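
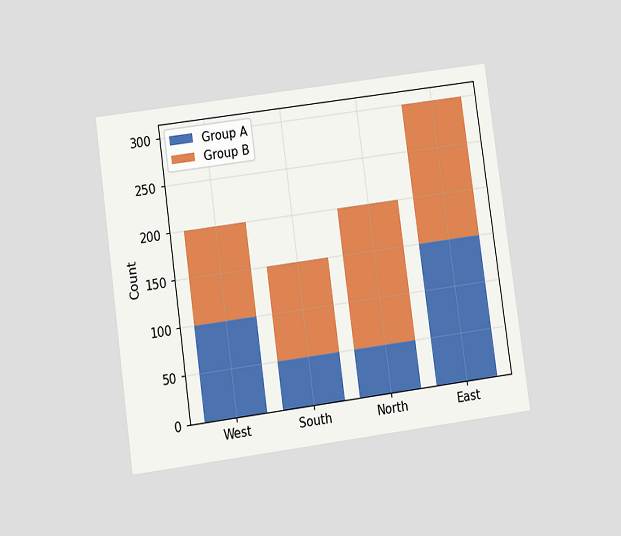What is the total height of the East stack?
300

The chart is tilted about 8° counter-clockwise and viewed at a slight angle. The East stack's top reaches 300 on the y-axis.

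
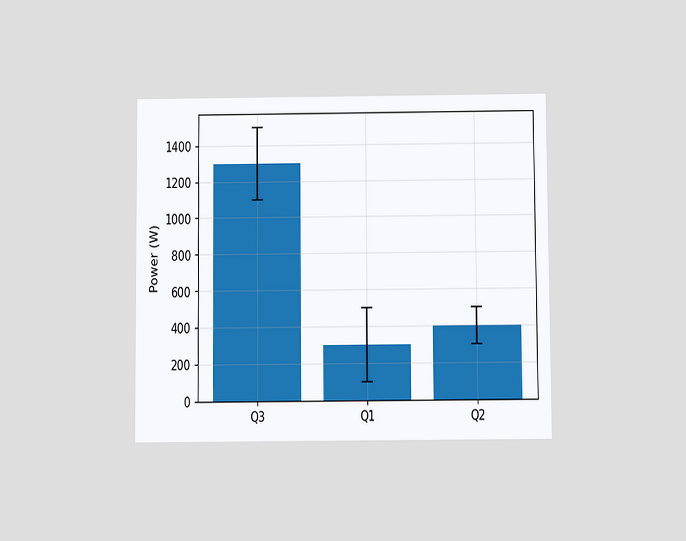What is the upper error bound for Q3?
1500W

The chart is viewed slightly from below. The Q3 bar's upper whisker reaches 1500W.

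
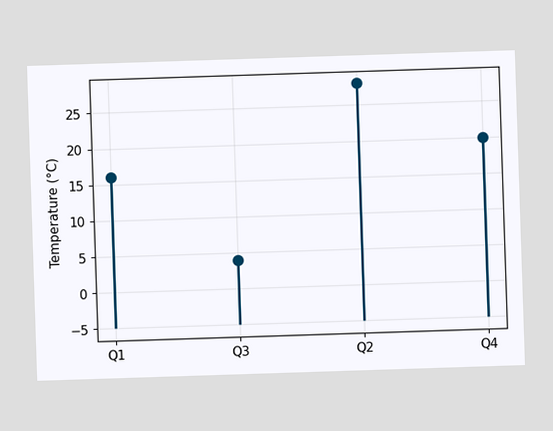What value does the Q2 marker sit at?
The Q2 marker sits at 28°C.

28°C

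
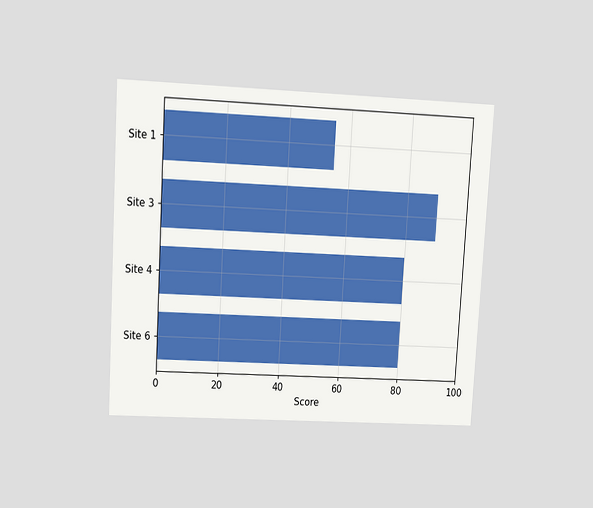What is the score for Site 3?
90

The chart is tilted about 3° clockwise and viewed at a slight angle. Reading along the chart's x-axis, the Site 3 bar reaches 90.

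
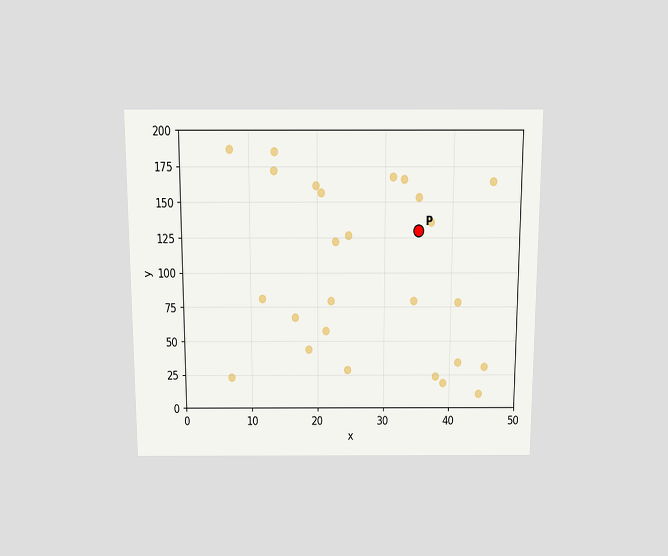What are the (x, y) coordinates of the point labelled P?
The chart is viewed slightly from above. Following the gridlines from P to each axis, P sits at (35, 130).

(35, 130)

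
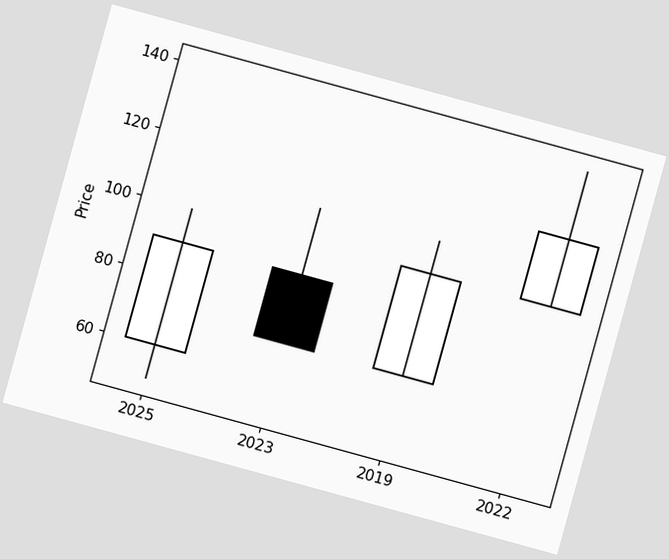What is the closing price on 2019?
The chart is tilted about 15° clockwise. The 2019 candle closes at 100.

100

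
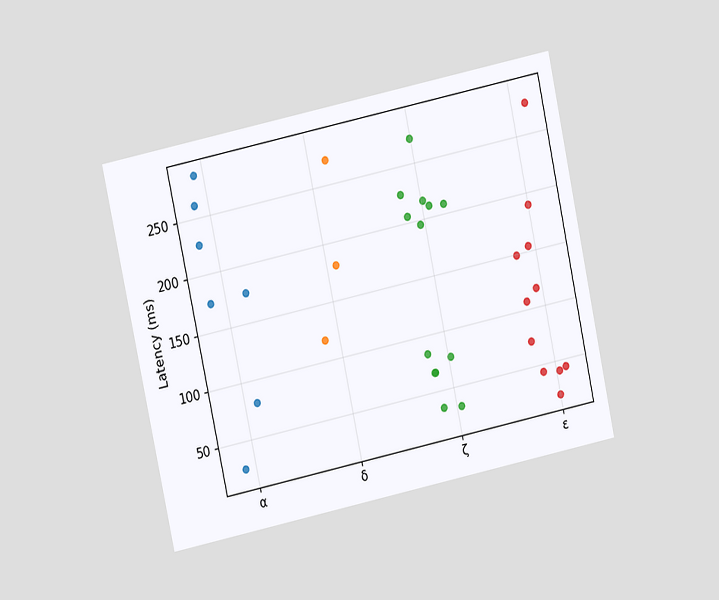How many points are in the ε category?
11

The chart is tilted about 12° counter-clockwise and viewed at a slight angle. Counting the markers in the ε column gives 11.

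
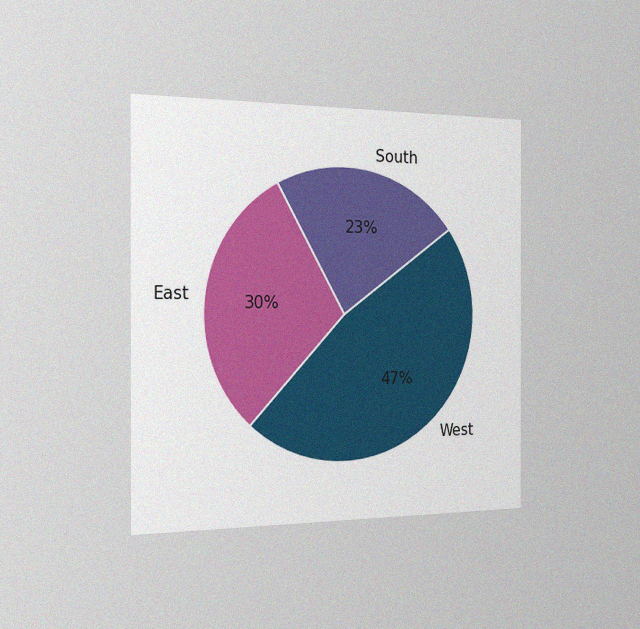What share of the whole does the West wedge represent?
47%

The chart is viewed slightly from the left, with some photo noise. The West slice takes up 47% of the pie.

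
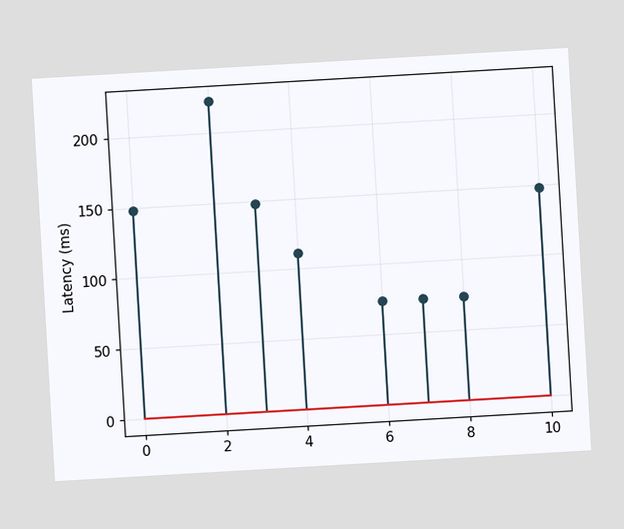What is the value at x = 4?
111ms

The chart is tilted about 3° counter-clockwise. The stem at x=4 reaches 111ms.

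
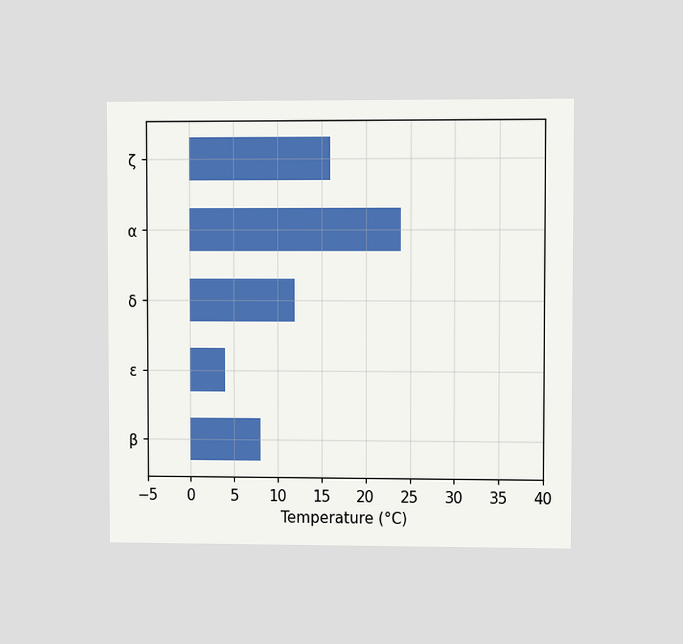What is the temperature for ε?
The chart is viewed at a slight angle. Reading along the chart's x-axis, the ε bar reaches 4°C.

4°C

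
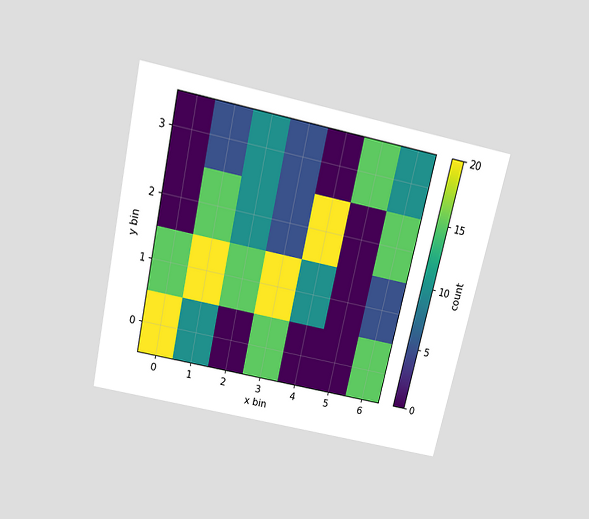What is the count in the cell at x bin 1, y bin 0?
10

The chart is tilted about 12° clockwise and viewed slightly from above. Matching the cell (1, 0) against the colorbar gives 10.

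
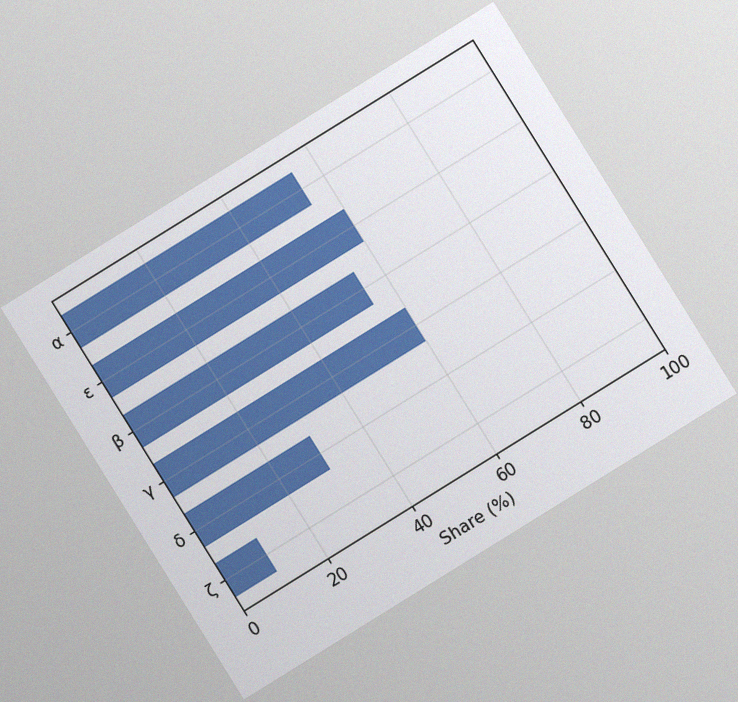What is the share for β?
The chart is tilted about 32° counter-clockwise, with some photo noise. Reading along the chart's x-axis, the β bar reaches 55%.

55%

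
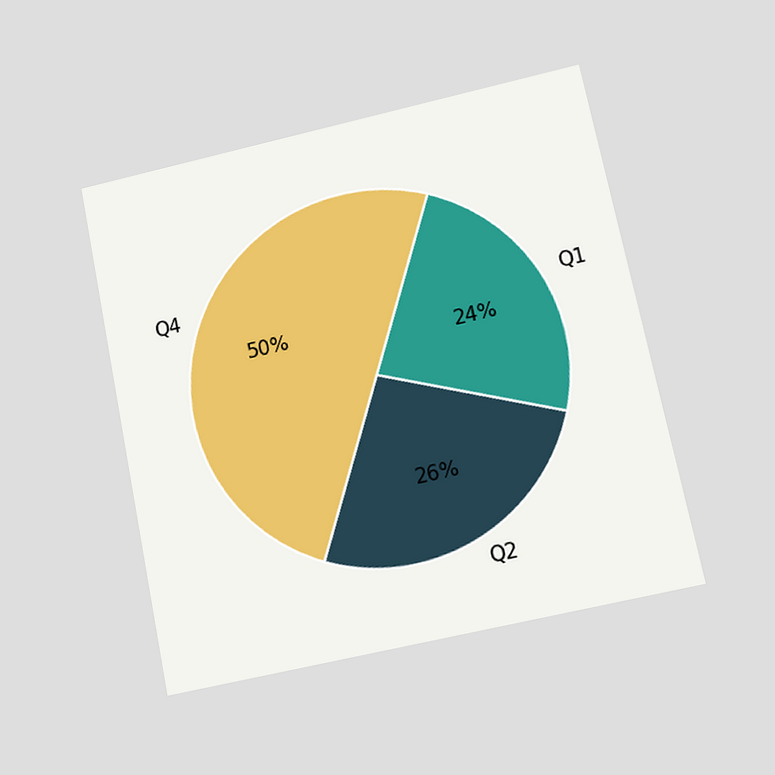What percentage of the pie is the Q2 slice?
The chart is tilted about 12° counter-clockwise and viewed at a slight angle. The Q2 slice takes up 26% of the pie.

26%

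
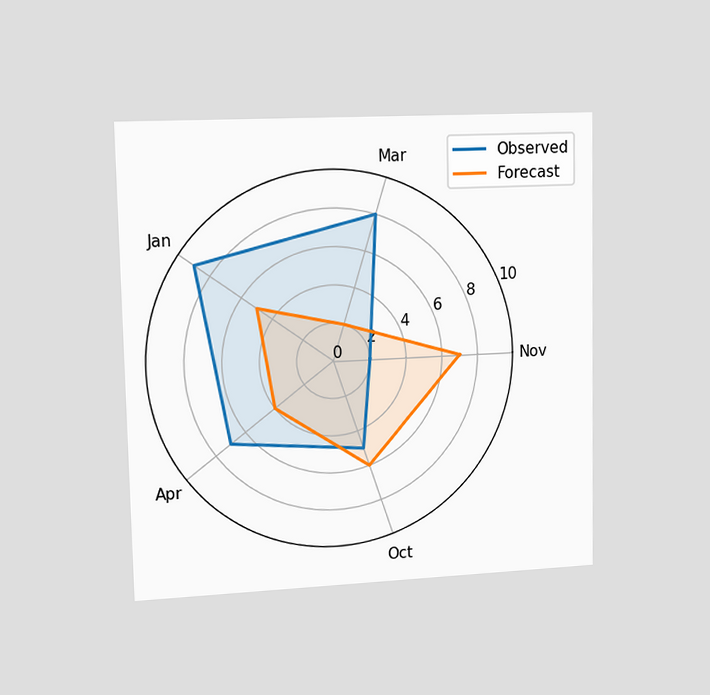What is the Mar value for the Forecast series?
2

The chart is viewed slightly from the left. On the Mar axis, Forecast reaches 2.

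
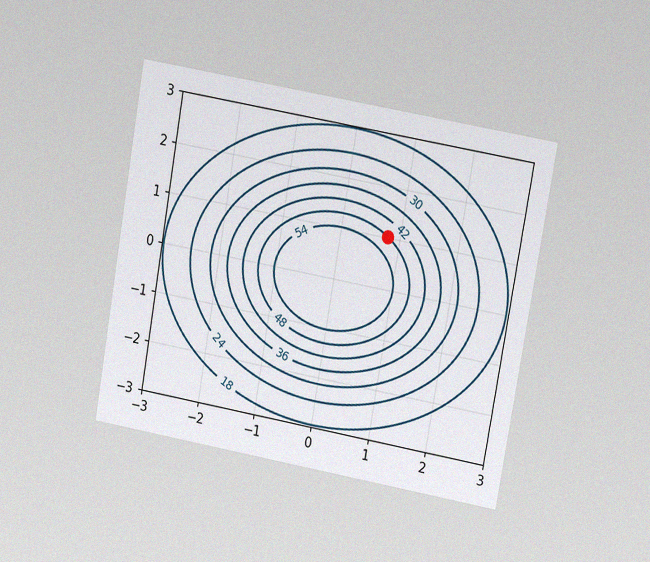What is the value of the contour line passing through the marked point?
The chart is tilted about 10° clockwise and viewed at a slight angle, with some photo noise. The marked point sits on the contour labelled 48.

48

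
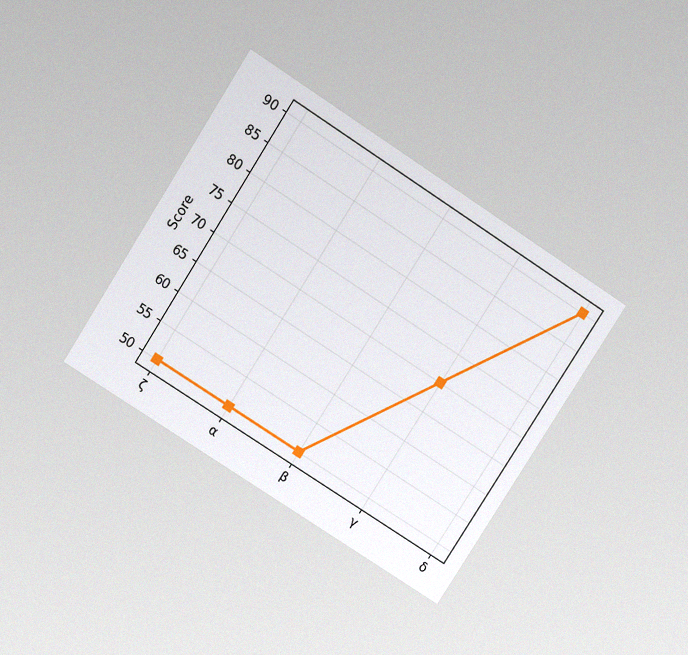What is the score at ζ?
50

The chart is tilted about 33° clockwise and viewed slightly from above, with some photo noise. At ζ, the line is at 50.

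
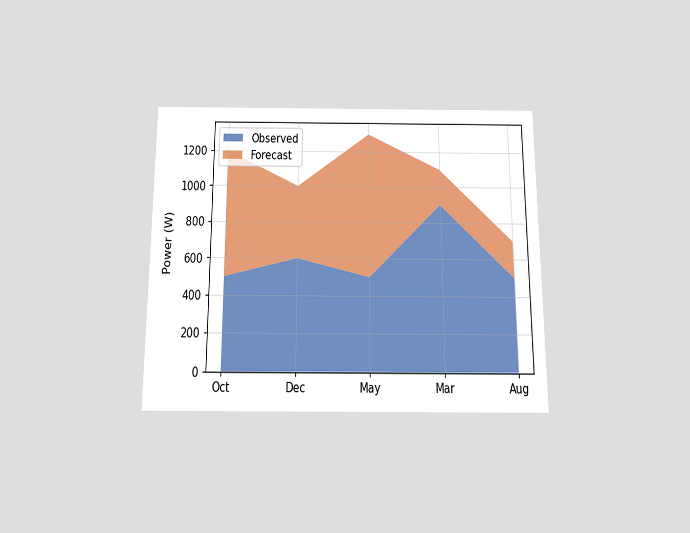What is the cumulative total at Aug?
The chart is viewed slightly from below. The stacked total at Aug reaches 700W.

700W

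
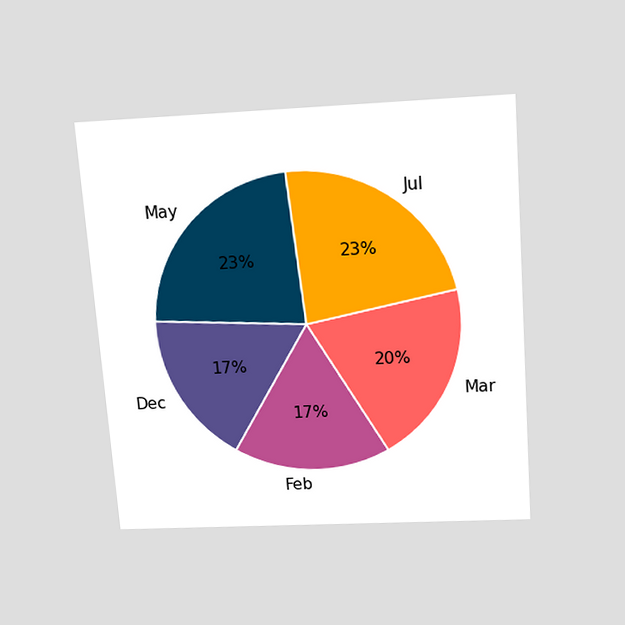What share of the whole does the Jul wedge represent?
The chart is tilted about 4° counter-clockwise and viewed slightly from above. The Jul slice takes up 23% of the pie.

23%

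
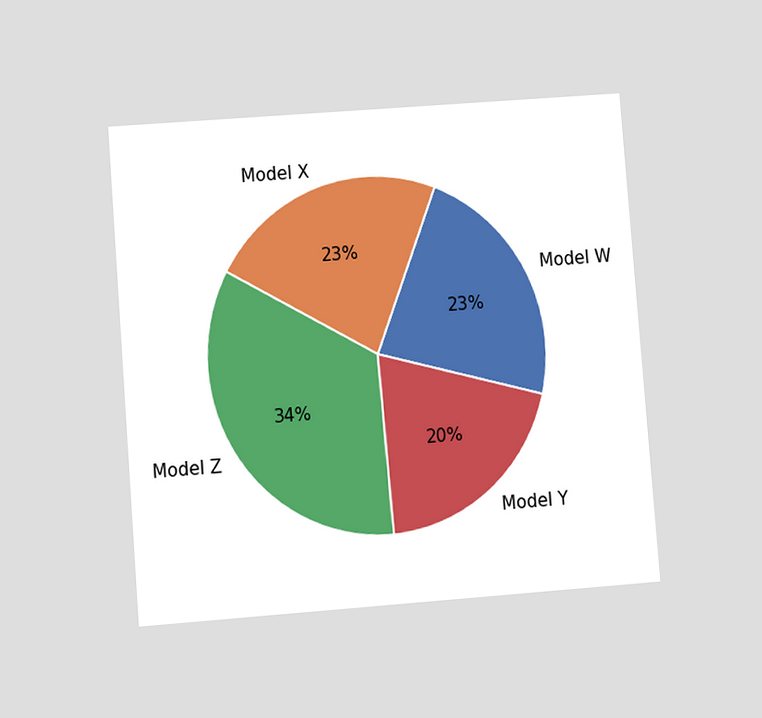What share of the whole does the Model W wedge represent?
The chart is tilted about 4° counter-clockwise and viewed at a slight angle. The Model W slice takes up 23% of the pie.

23%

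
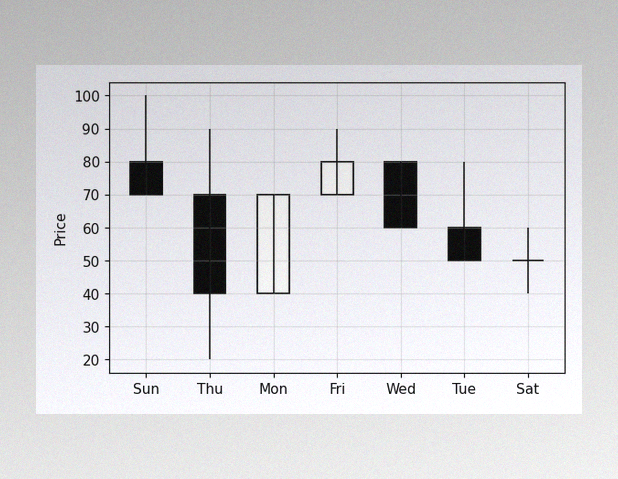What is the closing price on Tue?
50

The image has some photo noise and uneven lighting. The Tue candle closes at 50.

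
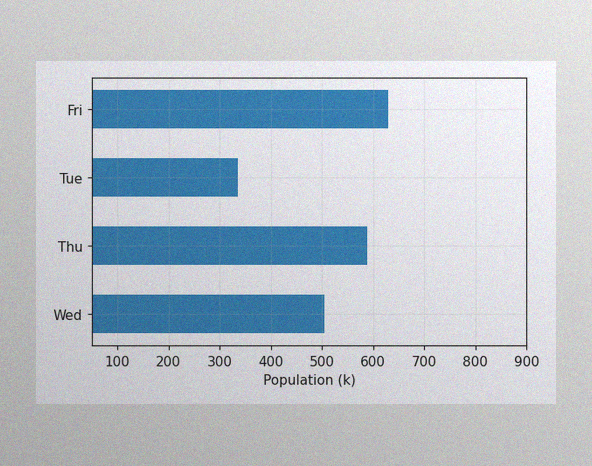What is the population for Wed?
504k

The image has some photo noise and uneven lighting. Reading along the chart's x-axis, the Wed bar reaches 504k.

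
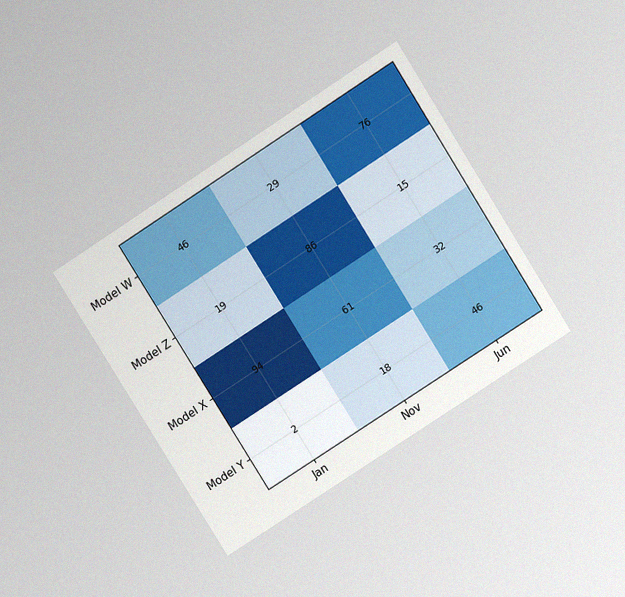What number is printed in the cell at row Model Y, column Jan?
2

The chart is tilted about 32° counter-clockwise and viewed slightly from above, with some photo noise. The (Model Y, Jan) cell reads 2.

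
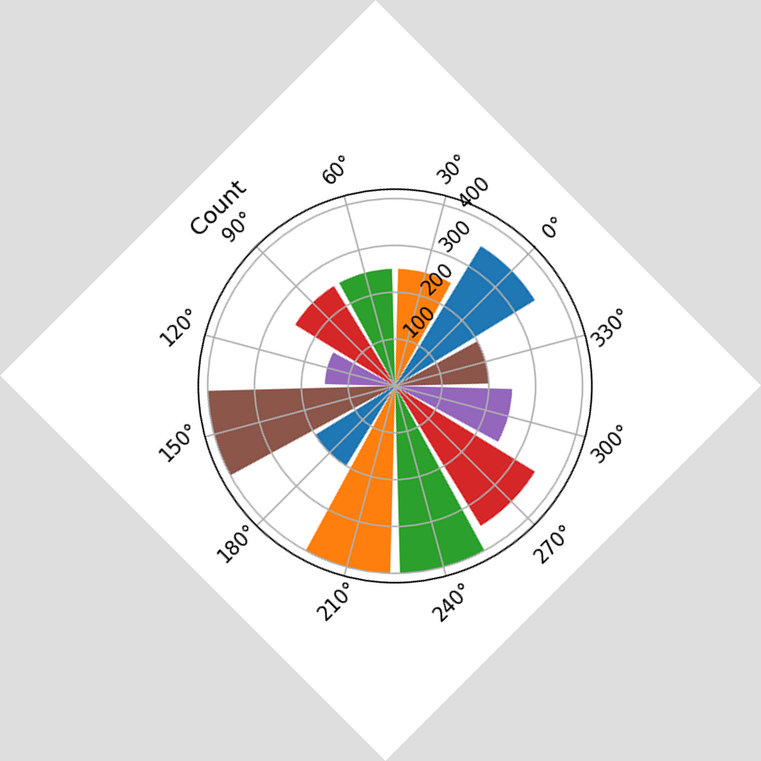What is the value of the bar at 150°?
The chart is tilted about 45° counter-clockwise. The bar at 150° reaches 400 on the radial axis.

400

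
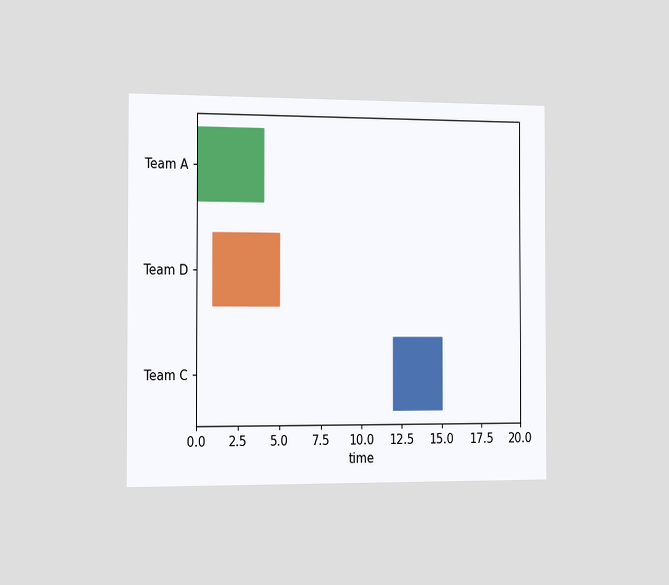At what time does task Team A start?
0

The chart is viewed slightly from the left. The Team A bar begins at t=0.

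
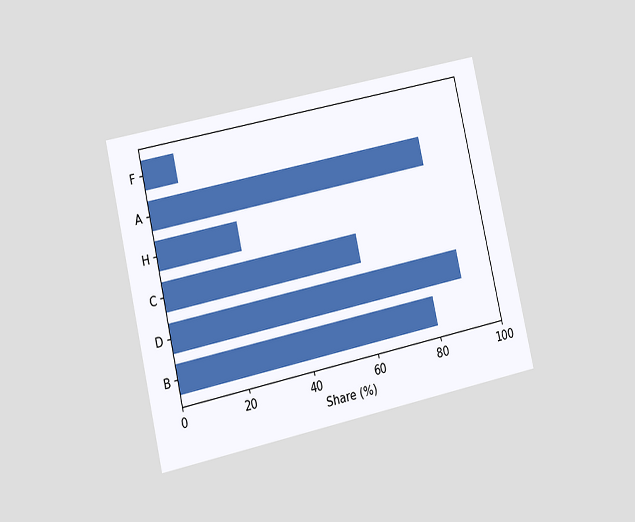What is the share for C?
60%

The chart is tilted about 13° counter-clockwise and viewed slightly from the left. Reading along the chart's x-axis, the C bar reaches 60%.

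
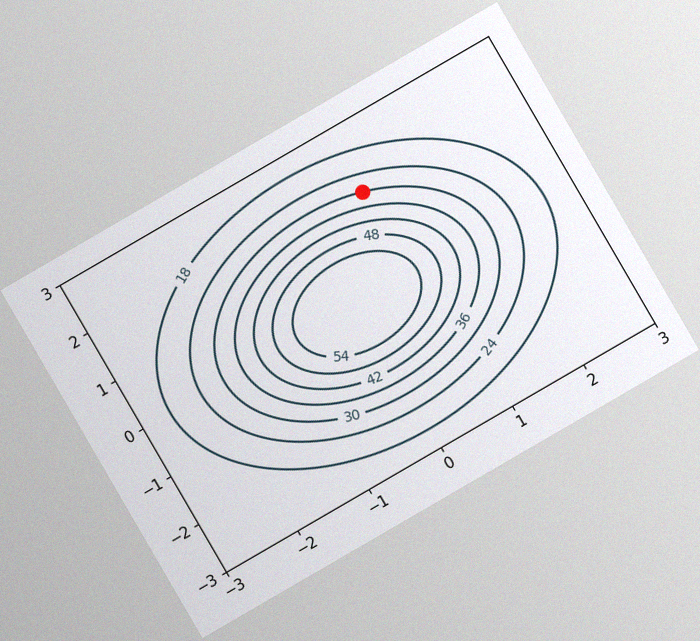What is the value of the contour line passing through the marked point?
The chart is tilted about 30° counter-clockwise, with some photo noise. The marked point sits on the contour labelled 30.

30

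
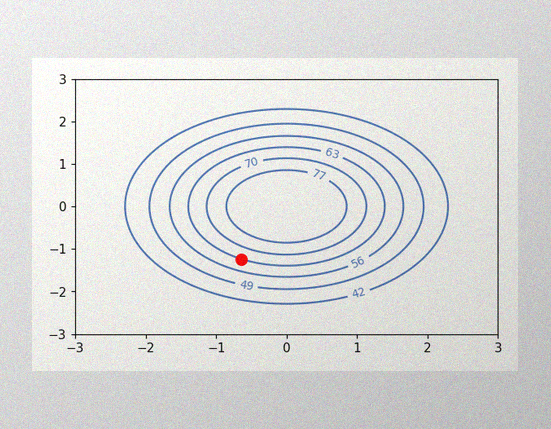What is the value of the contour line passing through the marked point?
63

The image has some photo noise and uneven lighting. The marked point sits on the contour labelled 63.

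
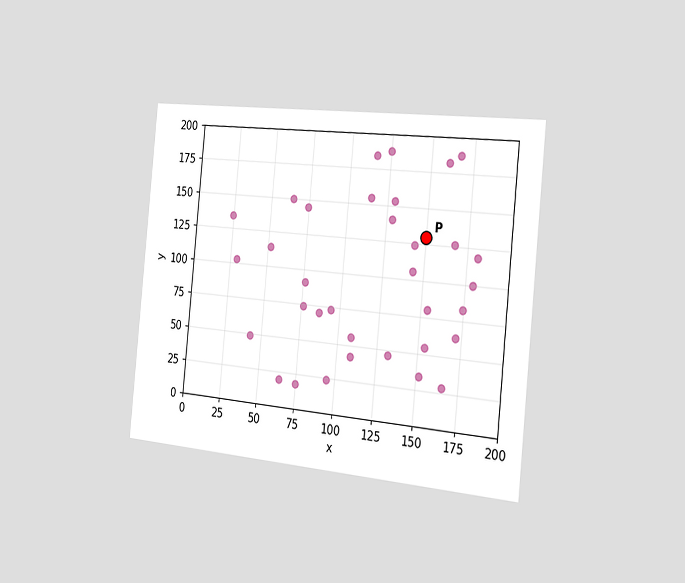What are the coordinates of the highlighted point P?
(150, 130)

The chart is tilted about 6° clockwise and viewed slightly from the right. Following the gridlines from P to each axis, P sits at (150, 130).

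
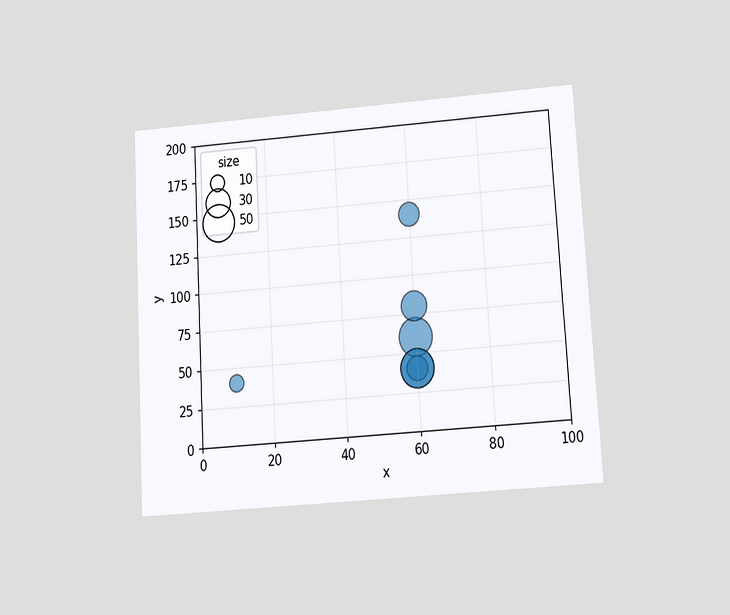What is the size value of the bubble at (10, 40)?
The chart is tilted about 3° counter-clockwise and viewed slightly from below. Matching the bubble at (10, 40) against the size legend gives 10.

10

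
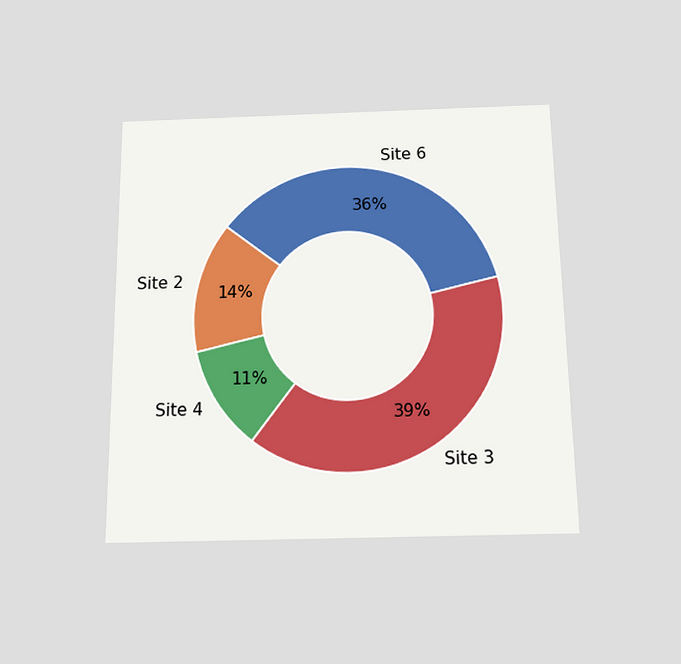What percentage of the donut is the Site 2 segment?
The chart is viewed slightly from below. The Site 2 segment takes up 14% of the ring.

14%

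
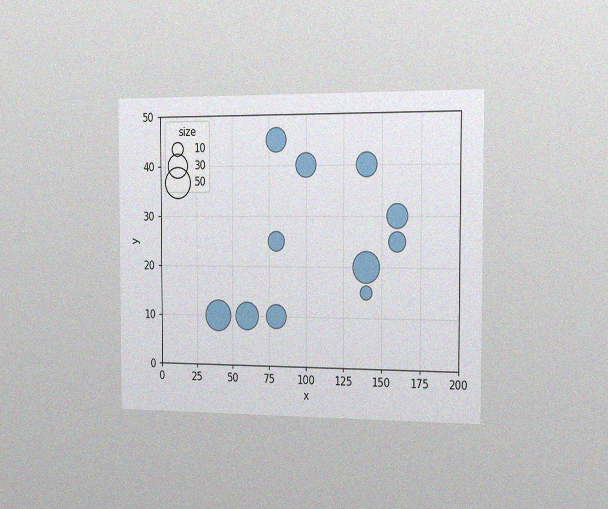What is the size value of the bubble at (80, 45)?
30

The chart is viewed slightly from the right, with some photo noise. Matching the bubble at (80, 45) against the size legend gives 30.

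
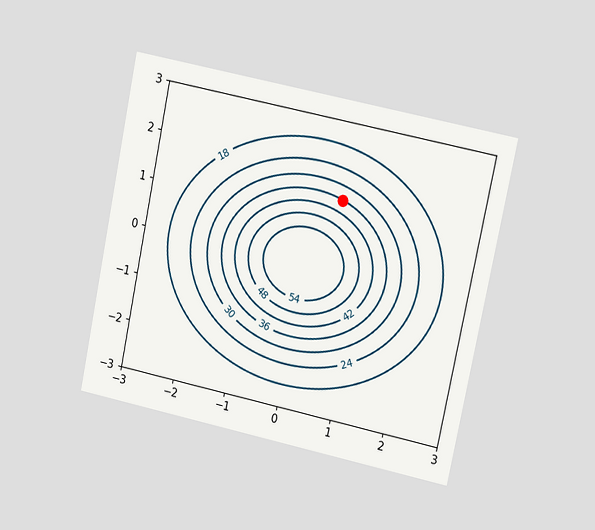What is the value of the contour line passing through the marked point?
The chart is tilted about 12° clockwise and viewed at a slight angle. The marked point sits on the contour labelled 36.

36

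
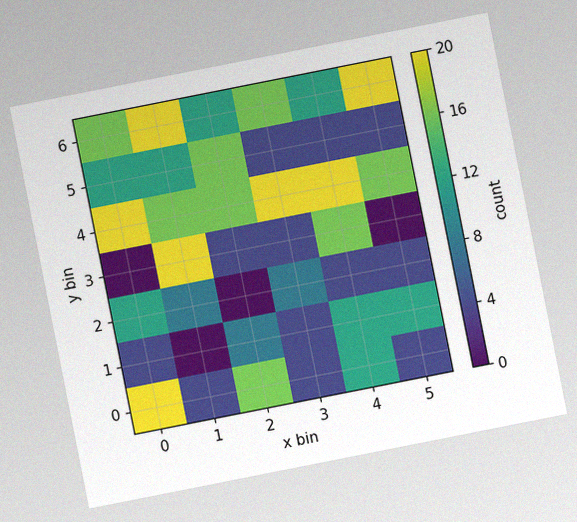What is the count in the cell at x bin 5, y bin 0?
The chart is tilted about 11° counter-clockwise, with some photo noise. Matching the cell (5, 0) against the colorbar gives 4.

4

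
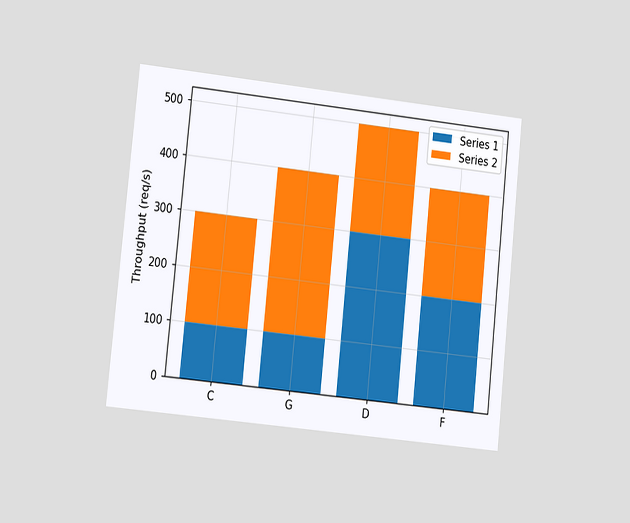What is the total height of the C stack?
The chart is tilted about 6° clockwise and viewed at a slight angle. The C stack's top reaches 300req/s on the y-axis.

300req/s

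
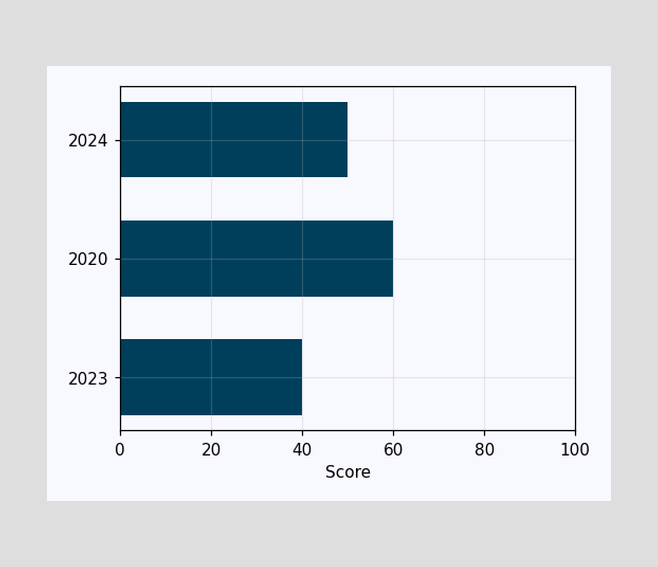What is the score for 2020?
Reading along the chart's x-axis, the 2020 bar reaches 60.

60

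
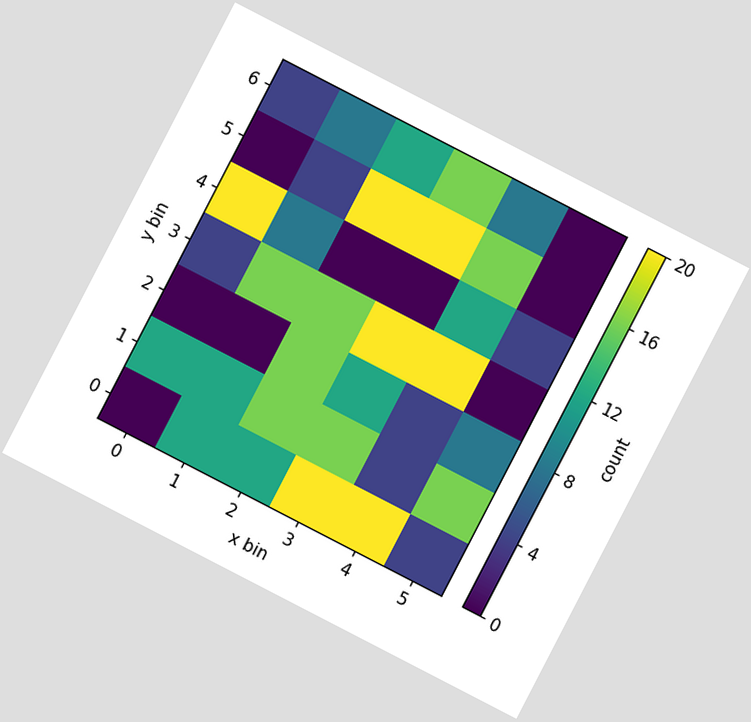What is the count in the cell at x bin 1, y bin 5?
4

The chart is tilted about 27° clockwise. Matching the cell (1, 5) against the colorbar gives 4.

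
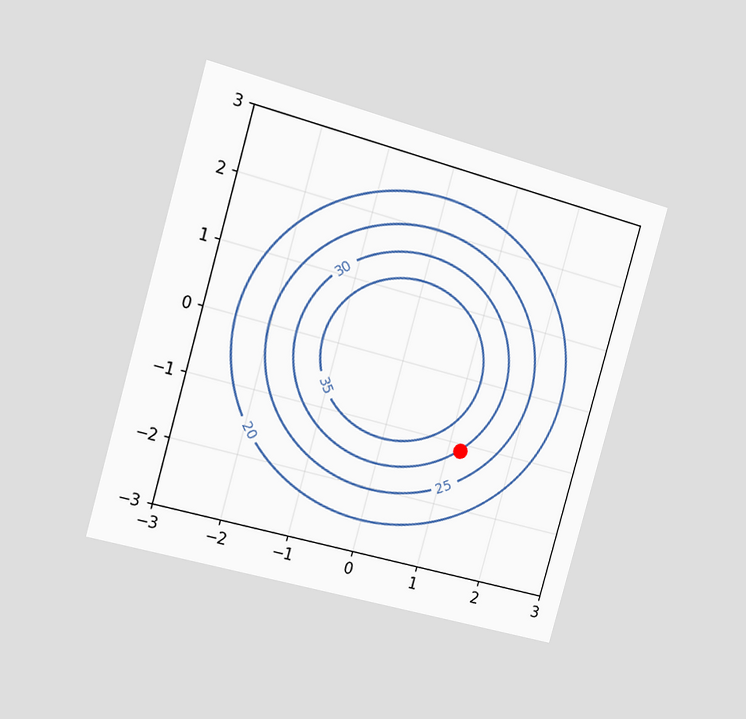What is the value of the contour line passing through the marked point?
30

The chart is tilted about 16° clockwise and viewed slightly from the left. The marked point sits on the contour labelled 30.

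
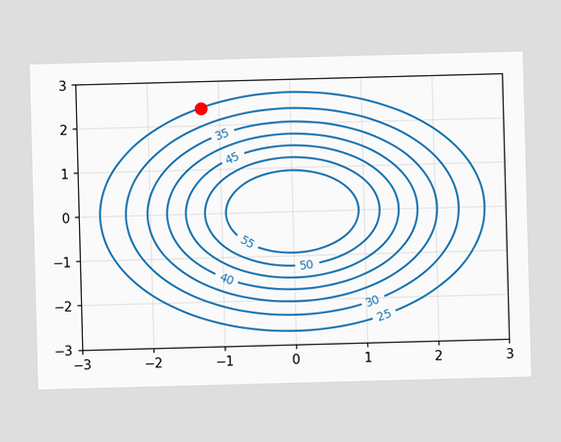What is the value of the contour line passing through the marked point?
The marked point sits on the contour labelled 25.

25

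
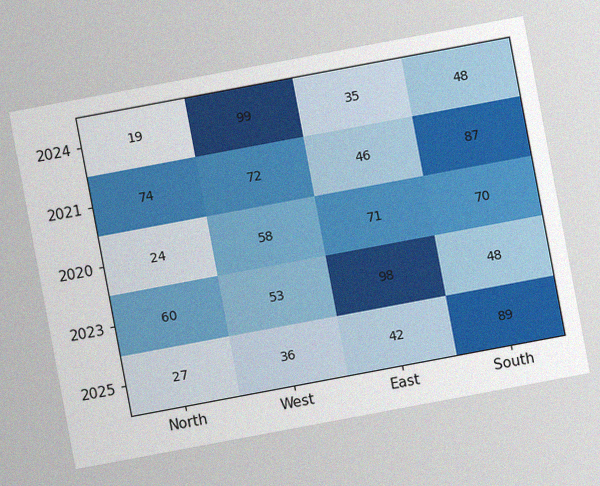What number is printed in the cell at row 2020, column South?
The chart is tilted about 11° counter-clockwise, with some photo noise. The (2020, South) cell reads 70.

70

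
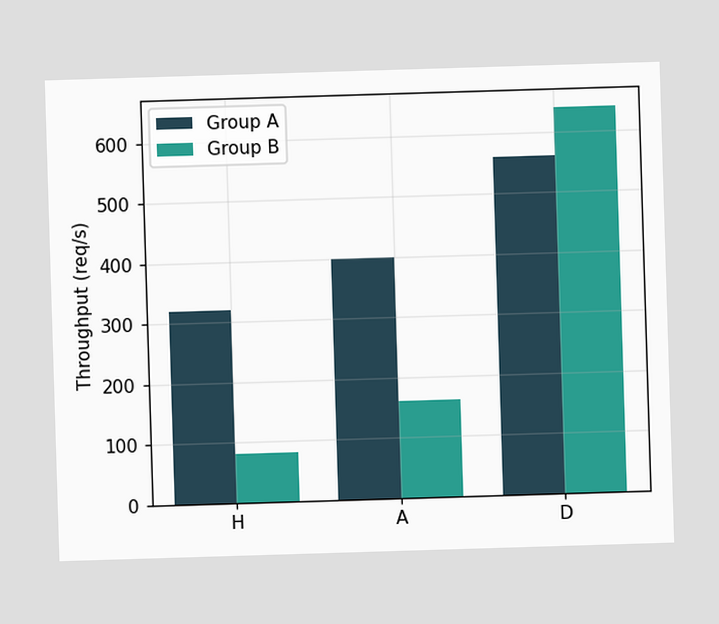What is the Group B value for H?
The Group B bar at H reaches 80req/s on the y-axis.

80req/s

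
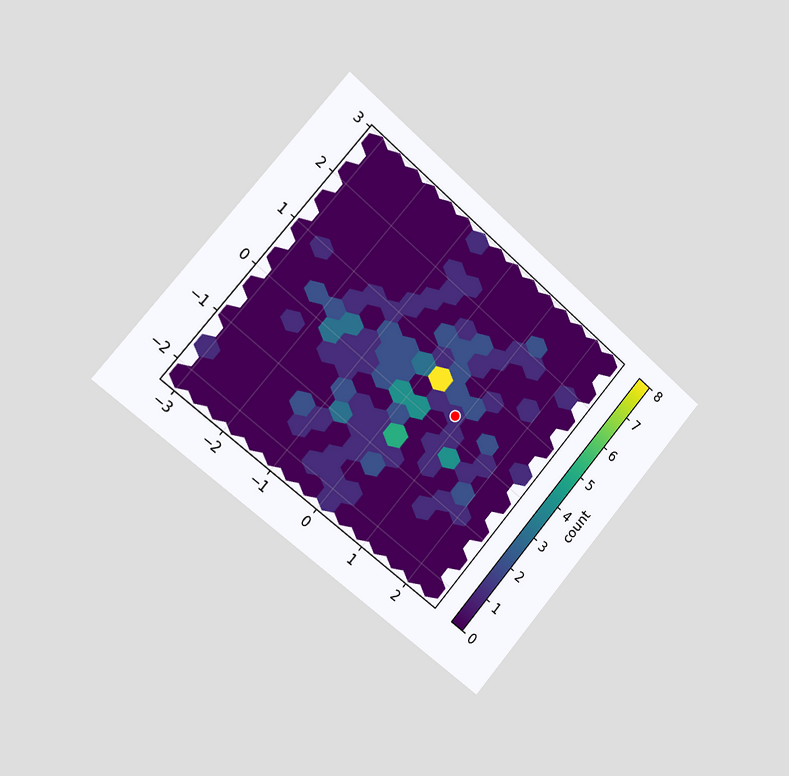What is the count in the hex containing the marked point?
The chart is tilted about 41° clockwise and viewed slightly from the left. The marked hex reads 1 on the colorbar.

1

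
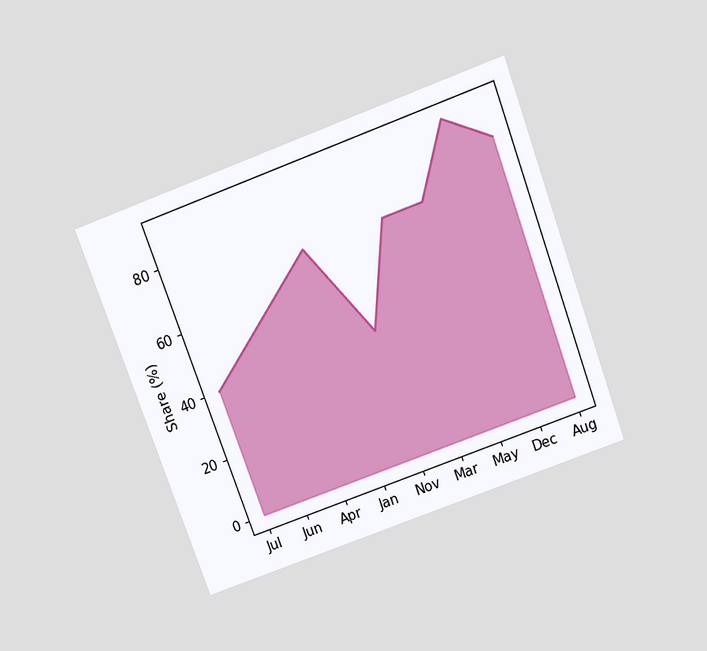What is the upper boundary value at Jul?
40%

The chart is tilted about 20° counter-clockwise and viewed slightly from above. At Jul the upper boundary is at 40%.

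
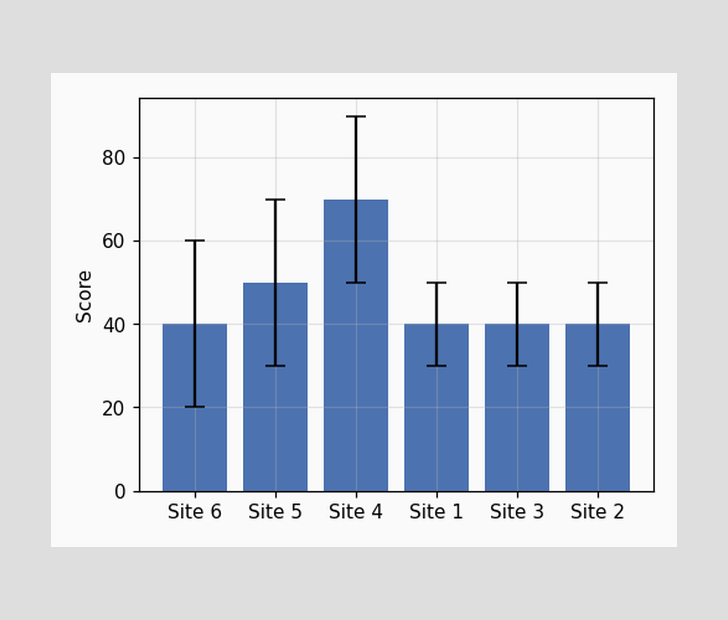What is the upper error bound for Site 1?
The Site 1 bar's upper whisker reaches 50.

50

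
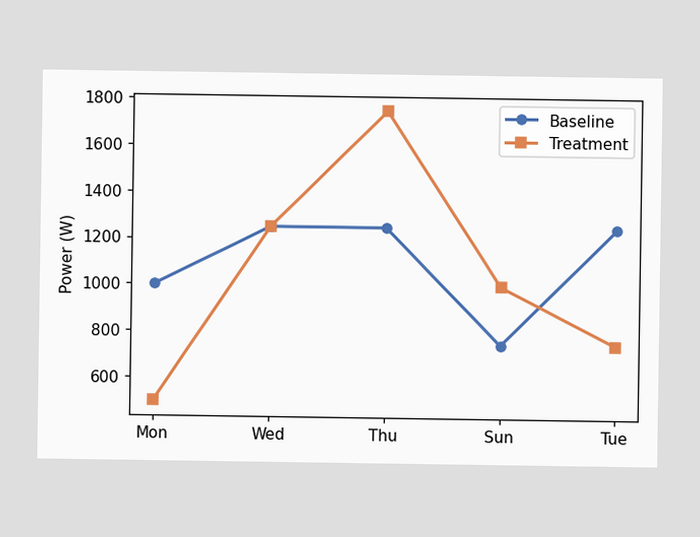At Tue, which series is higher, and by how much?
Baseline, by 500W

At Tue, Baseline sits above the other line by 500W.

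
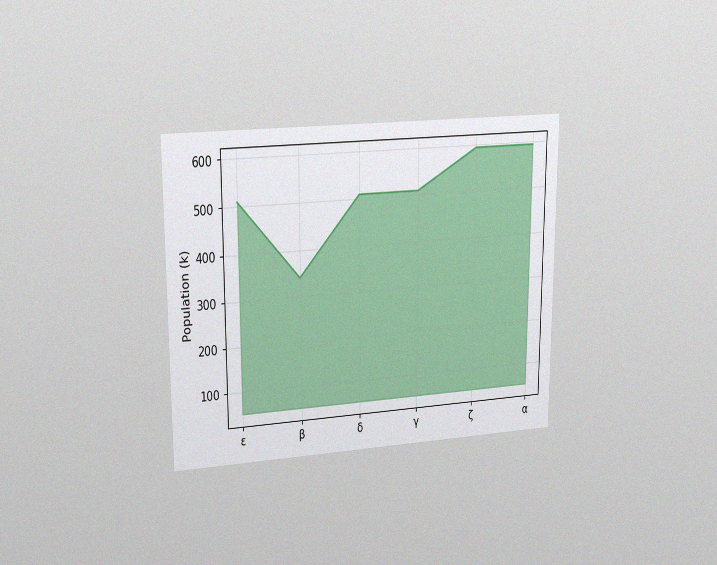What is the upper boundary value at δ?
510k

The chart is viewed at a slight angle, with some photo noise. At δ the upper boundary is at 510k.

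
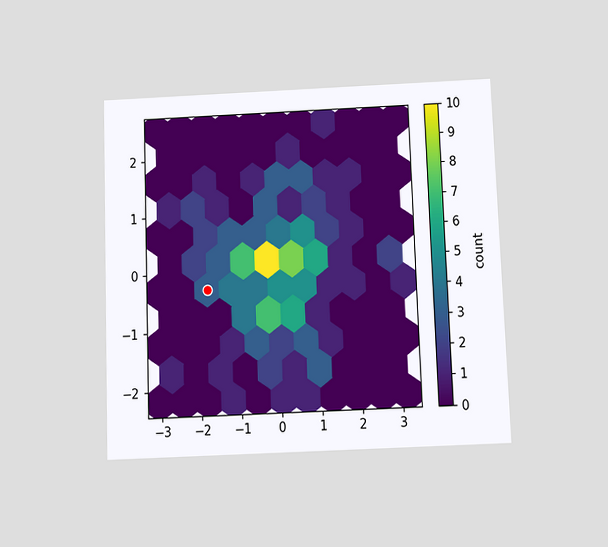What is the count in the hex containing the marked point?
The chart is tilted about 2° counter-clockwise and viewed slightly from below. The marked hex reads 3 on the colorbar.

3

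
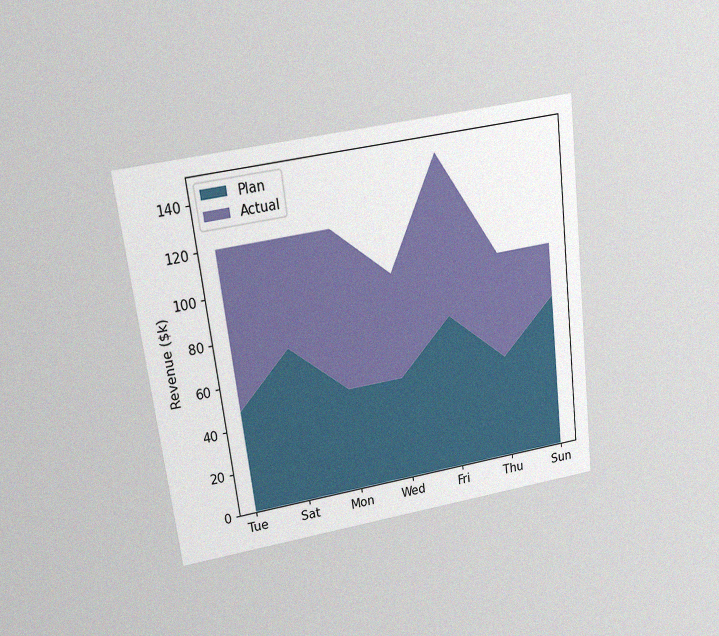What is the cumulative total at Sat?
$120k

The chart is tilted about 7° counter-clockwise and viewed slightly from above, with some photo noise. The stacked total at Sat reaches $120k.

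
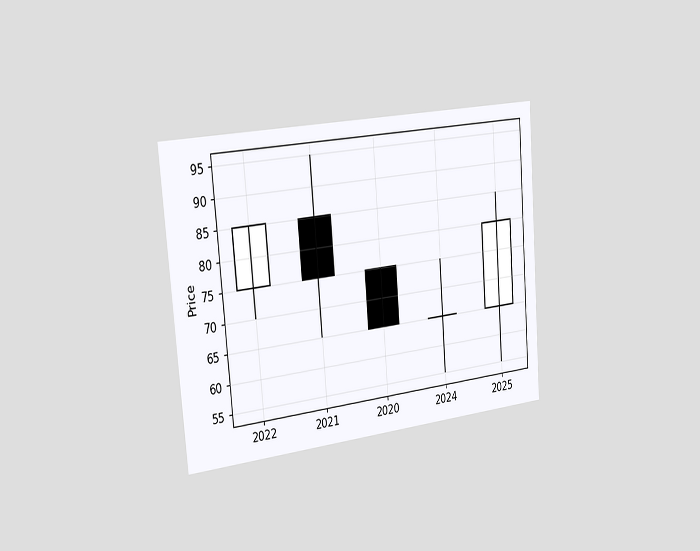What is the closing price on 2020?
The chart is tilted about 5° counter-clockwise and viewed slightly from the left. The 2020 candle closes at 65.

65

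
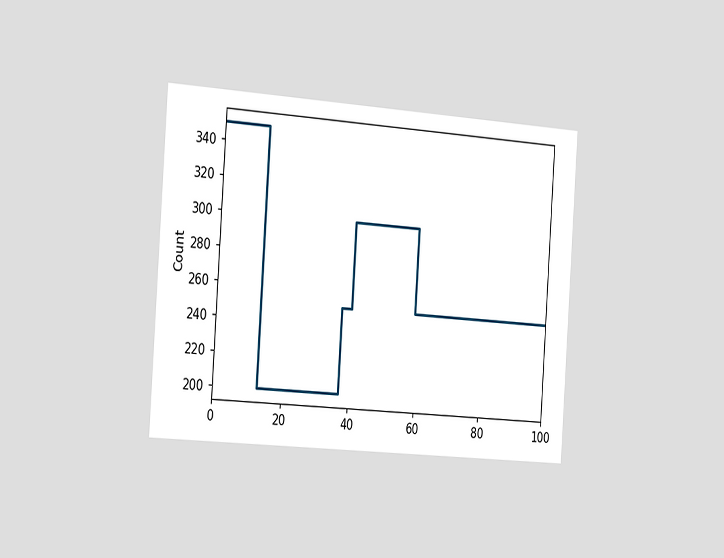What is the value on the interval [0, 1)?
The chart is tilted about 4° clockwise and viewed slightly from the left. On [0, 1) the step sits at 350.

350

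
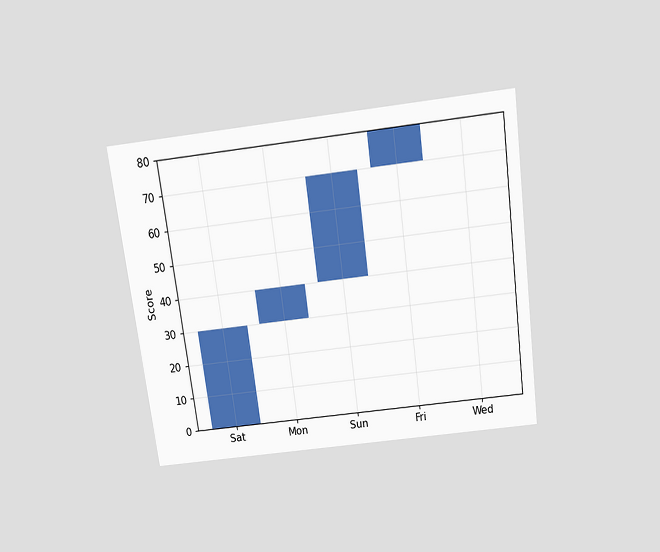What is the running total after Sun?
The chart is tilted about 8° counter-clockwise and viewed slightly from above. After Sun the running total reaches 70.

70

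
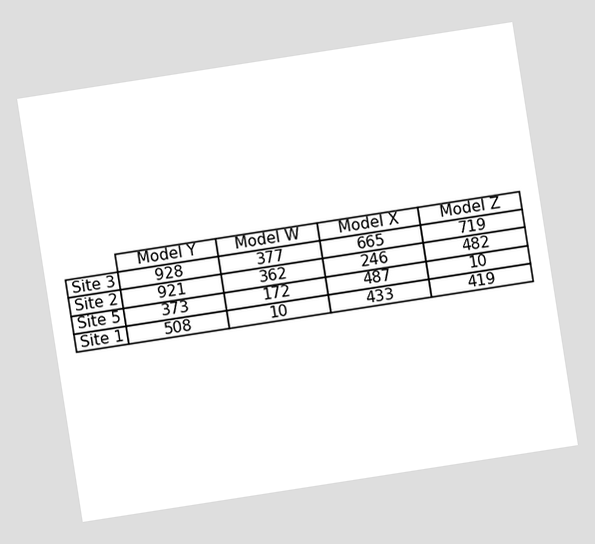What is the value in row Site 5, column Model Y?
373

The chart is tilted about 9° counter-clockwise. The (Site 5, Model Y) cell reads 373.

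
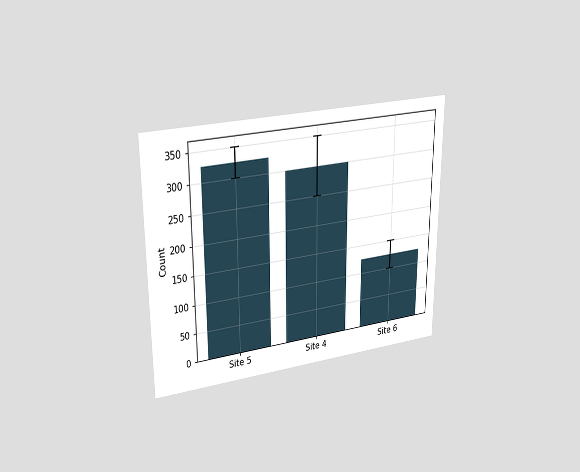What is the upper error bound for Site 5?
The chart is viewed at a slight angle. The Site 5 bar's upper whisker reaches 350.

350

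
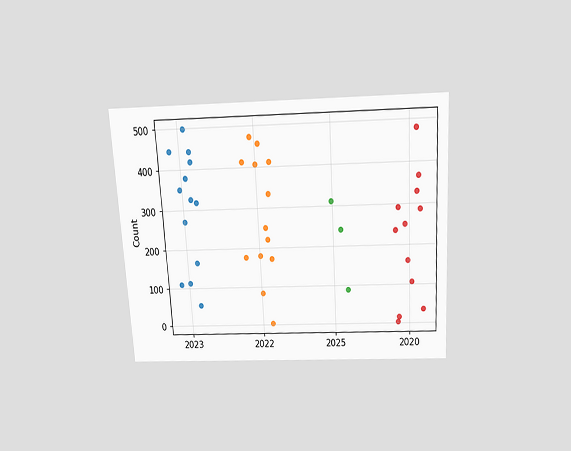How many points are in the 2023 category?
The chart is tilted about 3° counter-clockwise and viewed slightly from above. Counting the markers in the 2023 column gives 13.

13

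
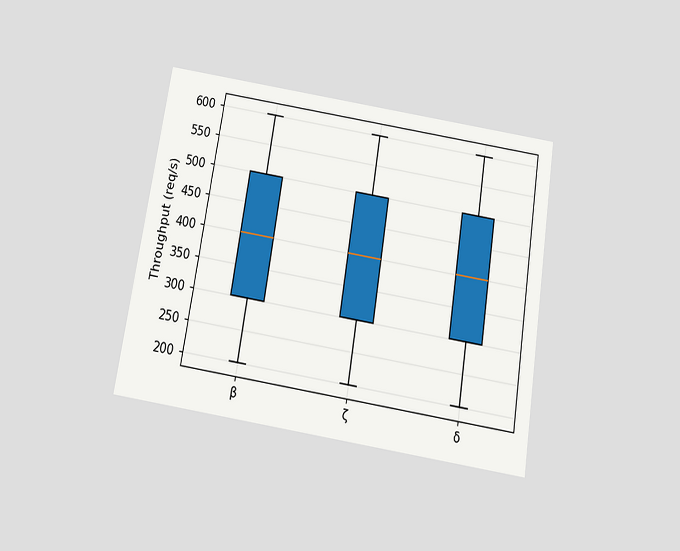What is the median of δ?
400req/s

The chart is tilted about 9° clockwise and viewed slightly from below. The median line in the δ box sits at 400req/s.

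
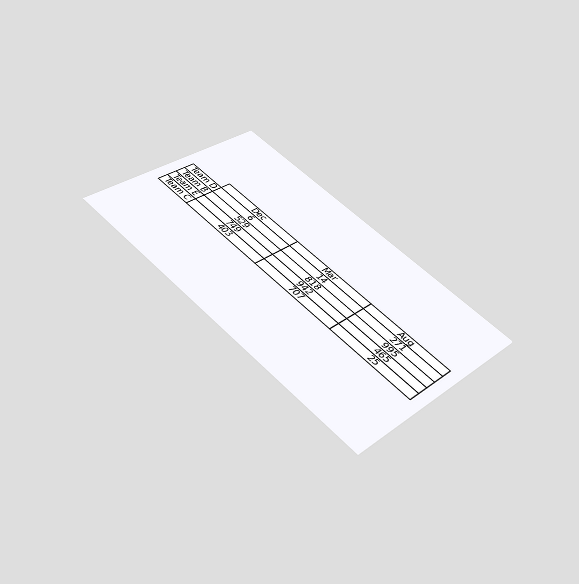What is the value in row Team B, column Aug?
995

The chart is tilted about 45° clockwise and viewed slightly from below. The (Team B, Aug) cell reads 995.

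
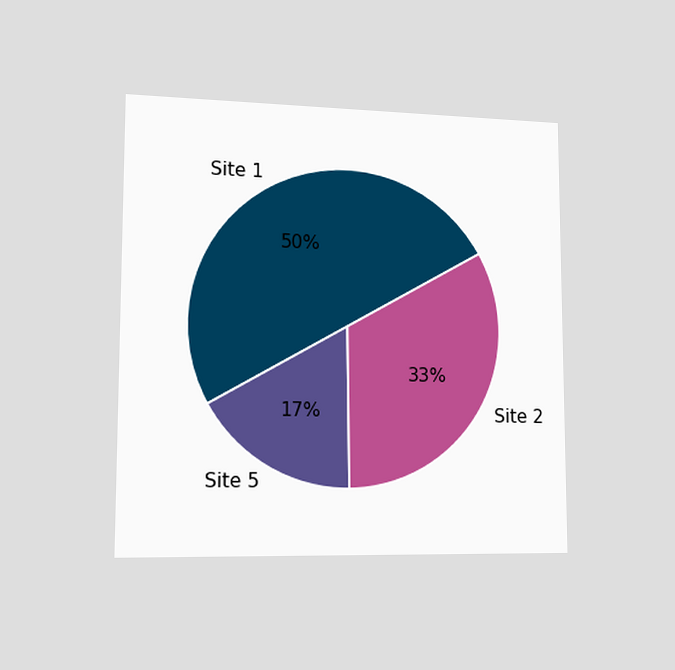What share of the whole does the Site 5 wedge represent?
17%

The chart is viewed slightly from the left. The Site 5 slice takes up 17% of the pie.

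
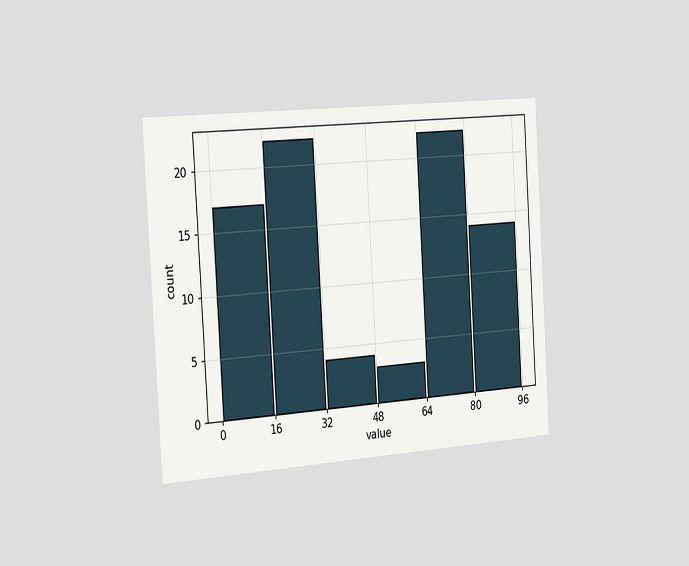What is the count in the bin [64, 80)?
The chart is tilted about 3° counter-clockwise and viewed slightly from the left. The [64, 80) bin has height 22.

22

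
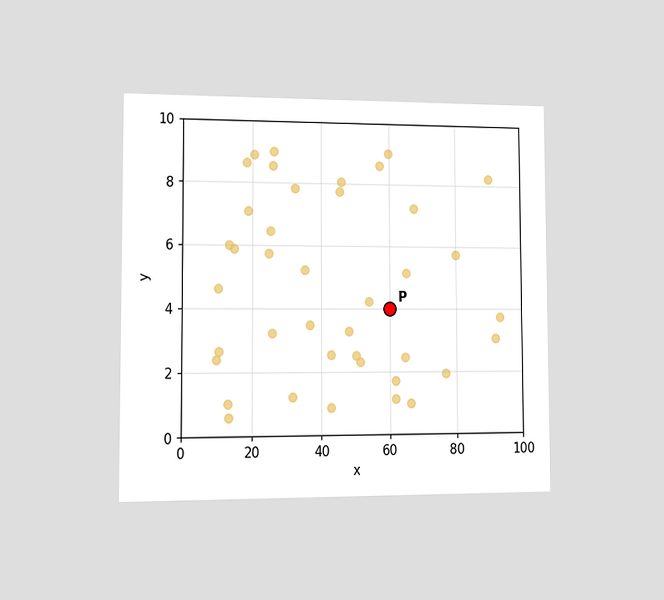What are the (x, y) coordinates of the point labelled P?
The chart is viewed slightly from the left. Following the gridlines from P to each axis, P sits at (60, 4).

(60, 4)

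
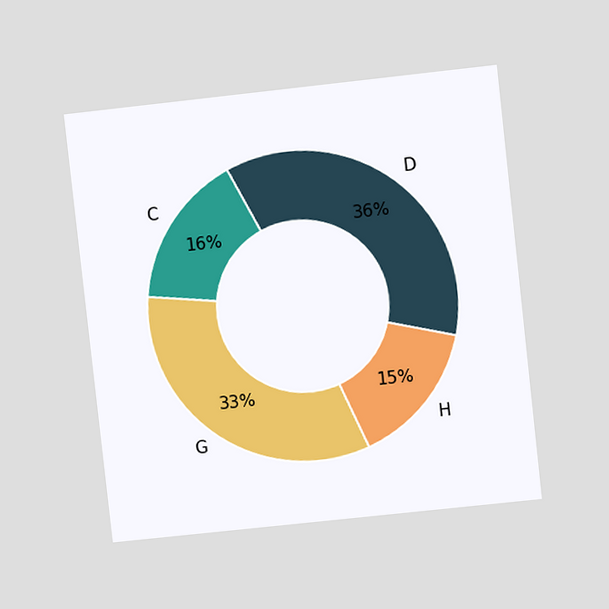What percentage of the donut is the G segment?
33%

The chart is tilted about 6° counter-clockwise and viewed at a slight angle. The G segment takes up 33% of the ring.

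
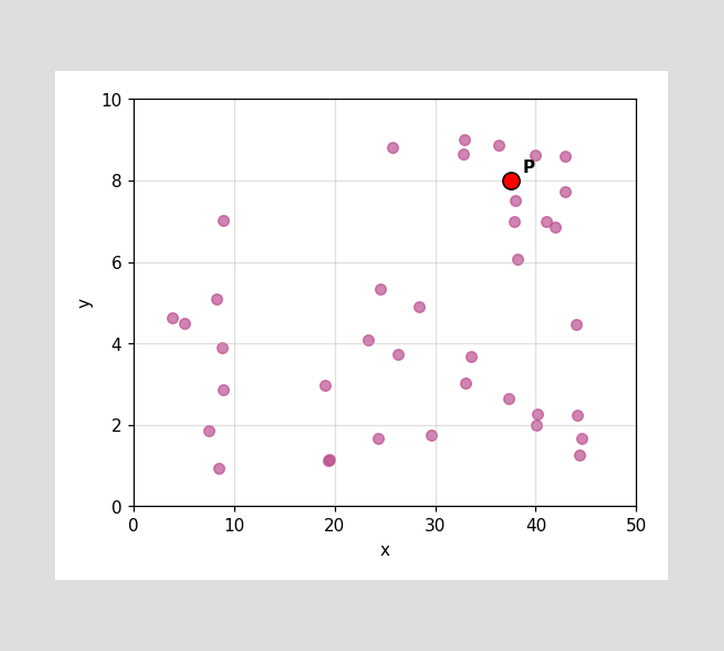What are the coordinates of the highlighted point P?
(37.5, 8)

Following the gridlines from P to each axis, P sits at (37.5, 8).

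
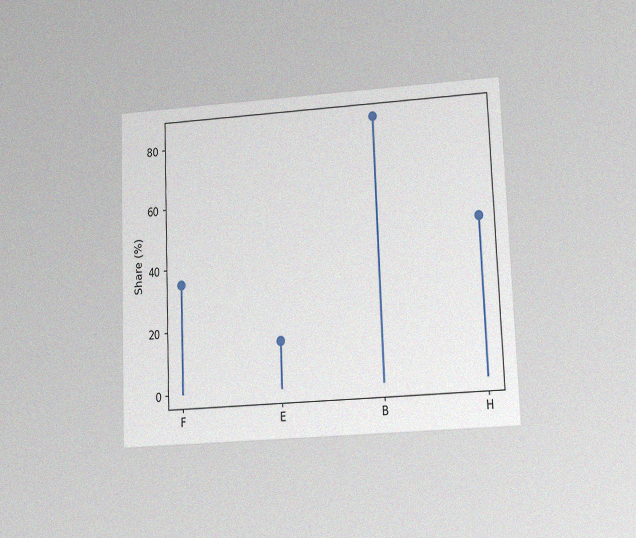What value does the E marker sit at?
The chart is tilted about 2° counter-clockwise and viewed at a slight angle, with some photo noise. The E marker sits at 15%.

15%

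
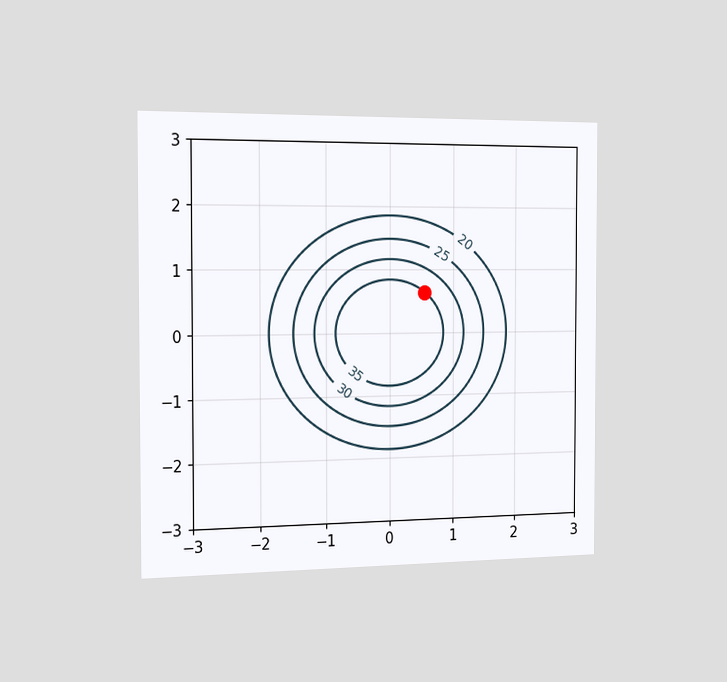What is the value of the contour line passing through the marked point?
35

The chart is viewed slightly from the left. The marked point sits on the contour labelled 35.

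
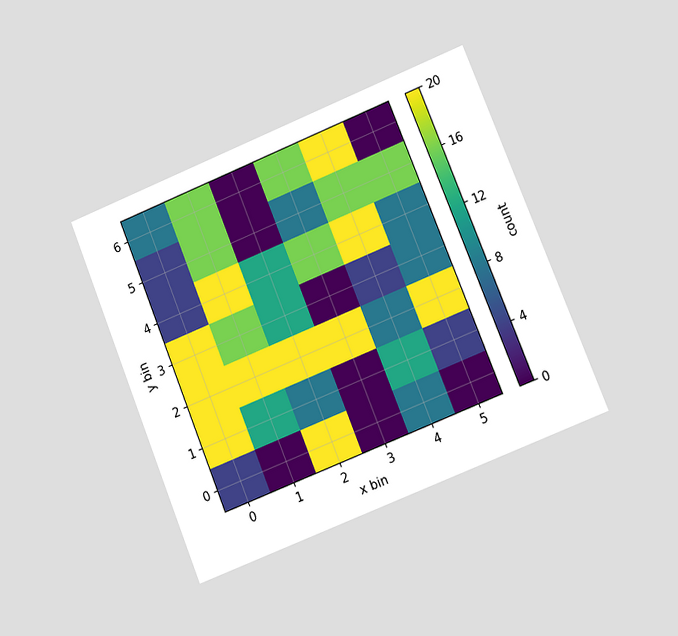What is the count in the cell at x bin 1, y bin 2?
The chart is tilted about 22° counter-clockwise and viewed at a slight angle. Matching the cell (1, 2) against the colorbar gives 20.

20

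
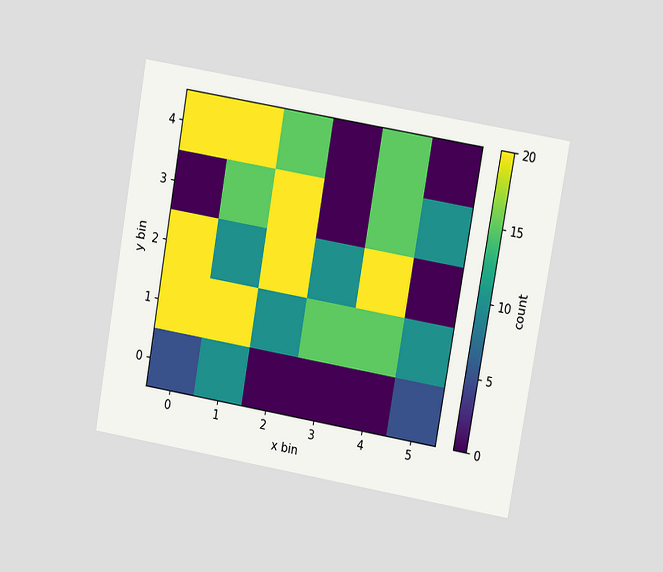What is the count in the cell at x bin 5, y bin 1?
The chart is tilted about 10° clockwise and viewed at a slight angle. Matching the cell (5, 1) against the colorbar gives 10.

10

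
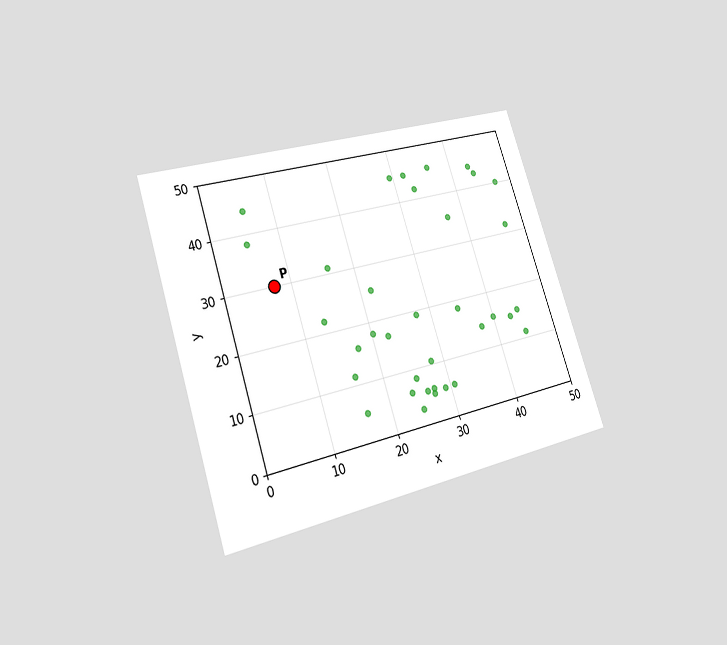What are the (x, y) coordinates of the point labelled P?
(7.5, 30)

The chart is tilted about 18° counter-clockwise and viewed at a slight angle. Following the gridlines from P to each axis, P sits at (7.5, 30).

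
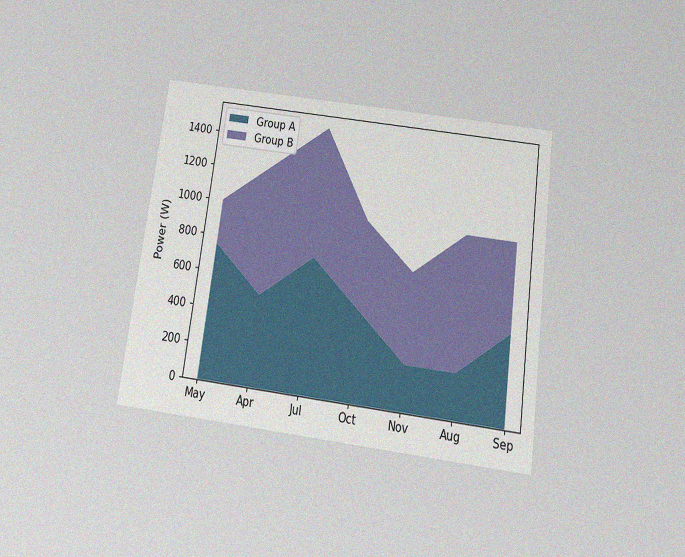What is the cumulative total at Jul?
1500W

The chart is tilted about 8° clockwise and viewed slightly from below, with some photo noise. The stacked total at Jul reaches 1500W.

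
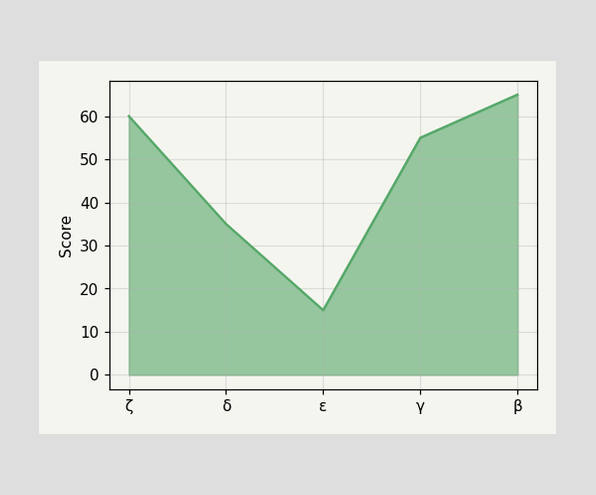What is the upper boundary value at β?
At β the upper boundary is at 65.

65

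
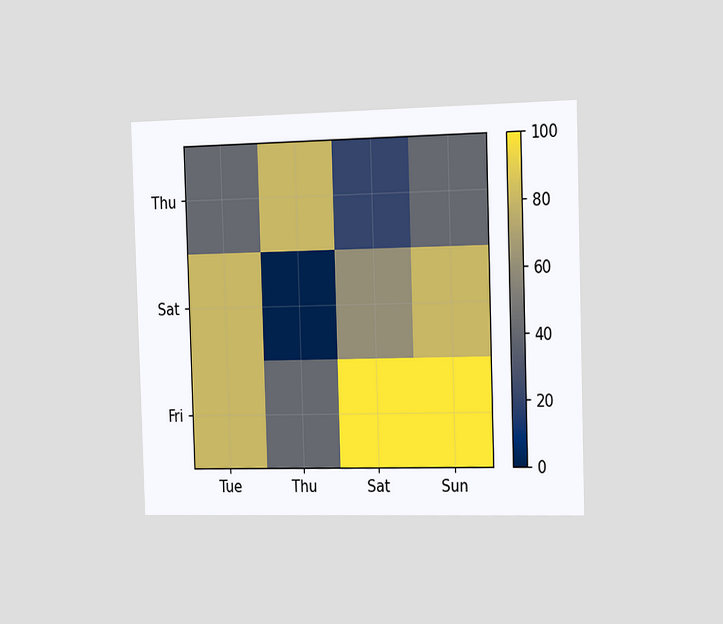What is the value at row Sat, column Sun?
The chart is viewed slightly from the right. Matching cell (Sat, Sun) against the colorbar gives 80.

80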